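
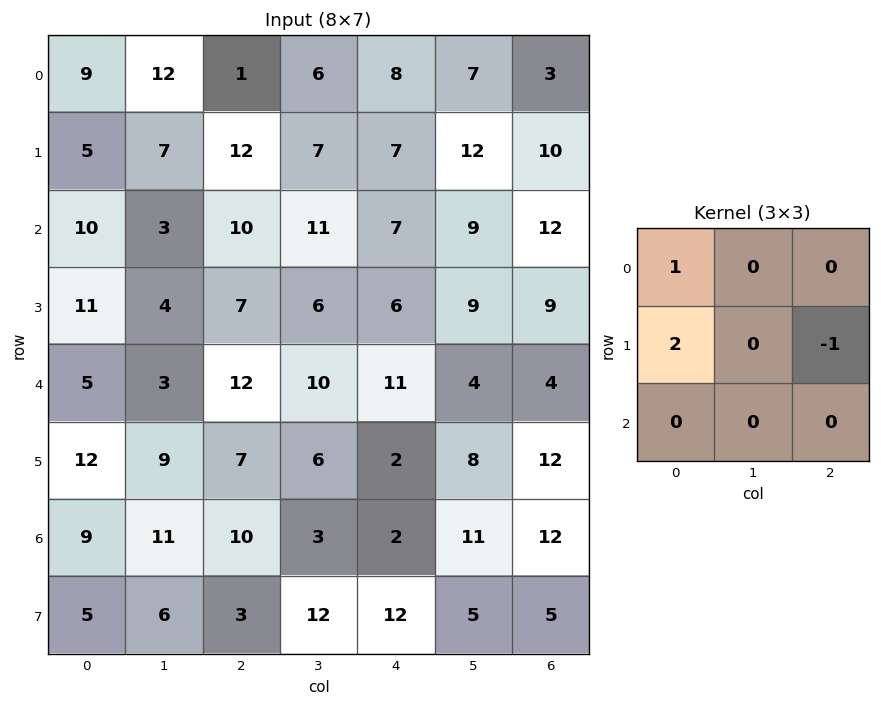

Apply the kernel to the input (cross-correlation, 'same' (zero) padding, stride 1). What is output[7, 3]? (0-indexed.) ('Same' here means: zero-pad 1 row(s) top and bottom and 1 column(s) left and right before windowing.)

4

The receptive field on the zero-padded input at this output position is [10 3 2 / 3 12 12 / 0 0 0]. Elementwise product with the kernel and sum: 10·1 + 3·2 + 12·-1.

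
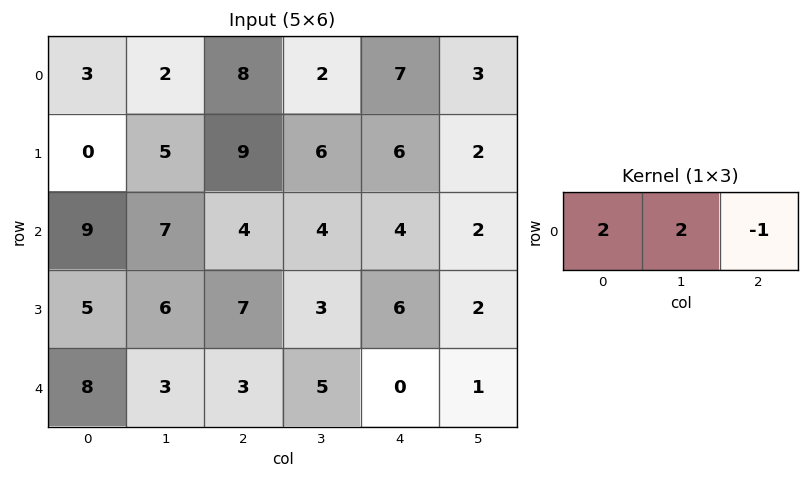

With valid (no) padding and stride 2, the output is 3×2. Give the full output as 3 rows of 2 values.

Output[0,0]: The receptive field on the input at this output position is [3 2 8]. Elementwise product with the kernel and sum: 3·2 + 2·2 + 8·-1.

2 13
28 12
19 16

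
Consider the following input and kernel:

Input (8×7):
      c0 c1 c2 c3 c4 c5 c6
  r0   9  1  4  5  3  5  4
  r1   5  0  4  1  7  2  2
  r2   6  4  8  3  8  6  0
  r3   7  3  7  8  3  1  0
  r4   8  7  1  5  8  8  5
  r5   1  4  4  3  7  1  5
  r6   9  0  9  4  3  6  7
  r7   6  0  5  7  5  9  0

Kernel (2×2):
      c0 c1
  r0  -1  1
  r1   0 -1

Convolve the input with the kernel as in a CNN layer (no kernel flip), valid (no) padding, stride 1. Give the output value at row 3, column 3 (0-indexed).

-13

The receptive field on the input at this output position is [8 3 / 5 8]. Elementwise product with the kernel and sum: 8·-1 + 3·1 + 8·-1.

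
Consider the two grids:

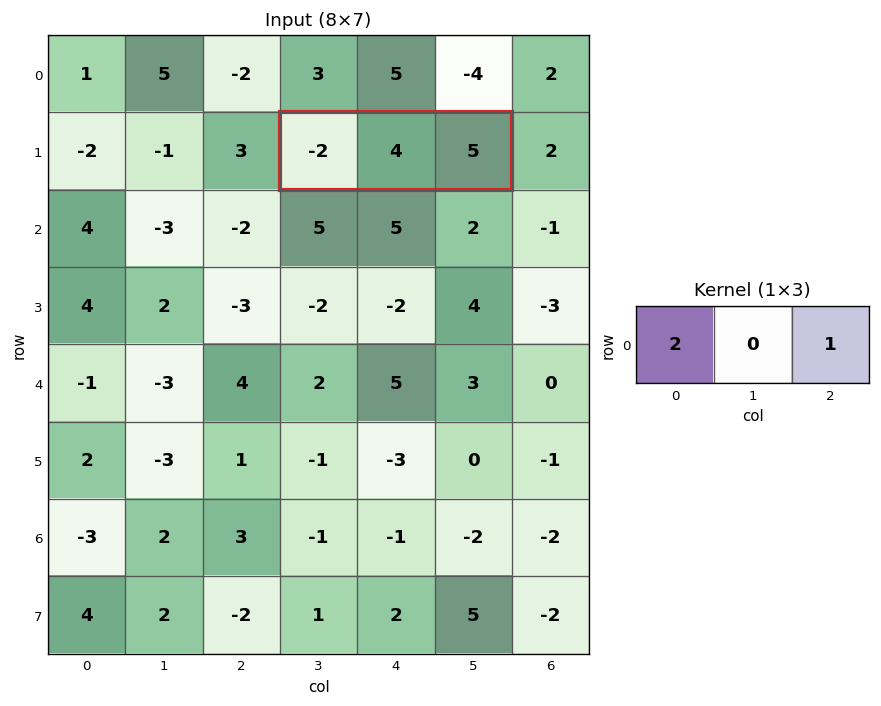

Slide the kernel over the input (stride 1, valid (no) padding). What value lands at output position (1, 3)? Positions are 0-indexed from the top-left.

The receptive field on the input at this output position is [-2 4 5]. Elementwise product with the kernel and sum: -2·2 + 5·1.

1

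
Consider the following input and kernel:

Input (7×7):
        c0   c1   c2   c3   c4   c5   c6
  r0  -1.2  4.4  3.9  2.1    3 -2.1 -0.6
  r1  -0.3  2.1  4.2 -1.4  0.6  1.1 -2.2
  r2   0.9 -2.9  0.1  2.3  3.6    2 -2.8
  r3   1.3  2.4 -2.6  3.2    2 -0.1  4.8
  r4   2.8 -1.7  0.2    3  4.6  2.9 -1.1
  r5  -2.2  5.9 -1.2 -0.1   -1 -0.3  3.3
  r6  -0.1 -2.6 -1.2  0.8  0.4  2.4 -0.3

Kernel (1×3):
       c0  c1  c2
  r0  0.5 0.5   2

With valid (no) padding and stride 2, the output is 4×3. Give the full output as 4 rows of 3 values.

Output[0,0]: The receptive field on the input at this output position is [-1.2 4.4 3.9]. Elementwise product with the kernel and sum: -1.2·0.5 + 4.4·0.5 + 3.9·2.
Output[0,1]: The receptive field on the input at this output position is [3.9 2.1 3]. Elementwise product with the kernel and sum: 3.9·0.5 + 2.1·0.5 + 3·2.

9.4 9 -0.75
-0.8 8.4 -2.8
0.95 10.8 1.55
-3.75 0.6 0.8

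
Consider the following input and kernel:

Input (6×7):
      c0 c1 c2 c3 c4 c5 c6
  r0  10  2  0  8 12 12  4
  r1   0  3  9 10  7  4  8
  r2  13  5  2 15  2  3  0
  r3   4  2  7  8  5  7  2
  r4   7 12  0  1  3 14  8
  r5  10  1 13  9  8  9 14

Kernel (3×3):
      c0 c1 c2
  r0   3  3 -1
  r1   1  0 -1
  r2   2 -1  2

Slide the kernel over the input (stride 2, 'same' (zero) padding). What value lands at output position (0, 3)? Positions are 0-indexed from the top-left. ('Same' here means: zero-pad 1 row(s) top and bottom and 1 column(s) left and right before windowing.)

12

The receptive field on the zero-padded input at this output position is [0 0 0 / 12 4 0 / 4 8 0]. Elementwise product with the kernel and sum: 0·3 + 0·3 + 0·-1 + 12·1 + 0·-1 + 4·2 + 8·-1 + 0·2.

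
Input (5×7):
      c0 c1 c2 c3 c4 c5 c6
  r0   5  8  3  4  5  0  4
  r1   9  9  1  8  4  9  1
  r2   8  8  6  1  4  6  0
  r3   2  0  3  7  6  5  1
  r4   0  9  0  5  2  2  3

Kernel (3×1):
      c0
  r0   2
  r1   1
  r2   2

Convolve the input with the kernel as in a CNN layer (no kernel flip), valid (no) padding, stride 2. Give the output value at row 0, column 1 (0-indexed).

The receptive field on the input at this output position is [3 / 1 / 6]. Elementwise product with the kernel and sum: 3·2 + 1·1 + 6·2.

19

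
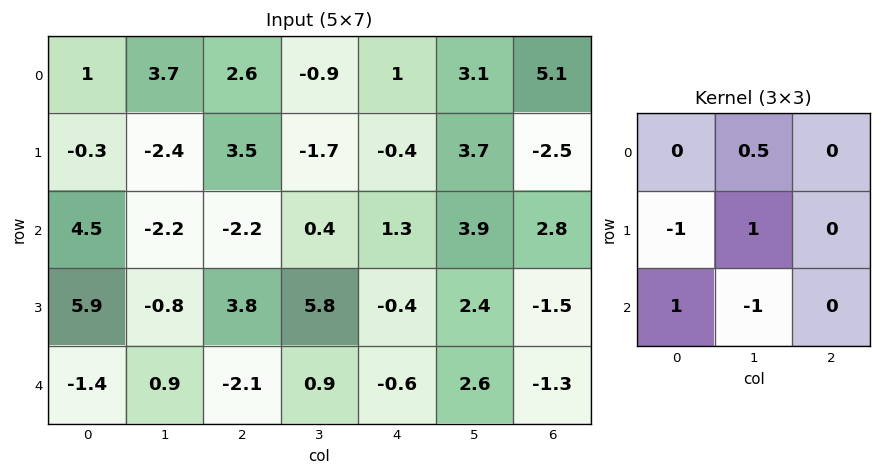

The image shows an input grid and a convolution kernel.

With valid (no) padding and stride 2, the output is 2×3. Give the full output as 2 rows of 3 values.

Output[0,0]: The receptive field on the input at this output position is [1 3.7 2.6 / -0.3 -2.4 3.5 / 4.5 -2.2 -2.2]. Elementwise product with the kernel and sum: 3.7·0.5 + -0.3·-1 + -2.4·1 + 4.5·1 + -2.2·-1.
Output[0,1]: The receptive field on the input at this output position is [2.6 -0.9 1 / 3.5 -1.7 -0.4 / -2.2 0.4 1.3]. Elementwise product with the kernel and sum: -0.9·0.5 + 3.5·-1 + -1.7·1 + -2.2·1 + 0.4·-1.

6.45 -8.25 3.05
-10.1 -0.8 1.55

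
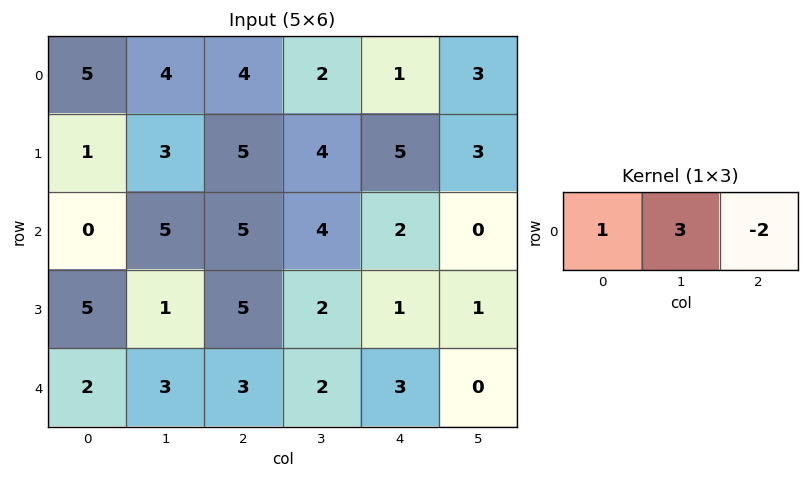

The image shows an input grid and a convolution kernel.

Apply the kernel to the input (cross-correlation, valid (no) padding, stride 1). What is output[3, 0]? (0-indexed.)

The receptive field on the input at this output position is [5 1 5]. Elementwise product with the kernel and sum: 5·1 + 1·3 + 5·-2.

-2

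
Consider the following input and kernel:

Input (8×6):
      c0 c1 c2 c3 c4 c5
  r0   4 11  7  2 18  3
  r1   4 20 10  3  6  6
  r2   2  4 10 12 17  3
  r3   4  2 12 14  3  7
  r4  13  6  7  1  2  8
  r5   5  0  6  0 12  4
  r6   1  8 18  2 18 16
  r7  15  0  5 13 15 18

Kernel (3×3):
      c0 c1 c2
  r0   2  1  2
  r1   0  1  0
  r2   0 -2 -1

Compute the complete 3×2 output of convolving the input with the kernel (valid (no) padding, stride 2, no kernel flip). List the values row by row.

35 14
11 76
12 -3

Output[0,0]: The receptive field on the input at this output position is [4 11 7 / 4 20 10 / 2 4 10]. Elementwise product with the kernel and sum: 4·2 + 11·1 + 7·2 + 20·1 + 4·-2 + 10·-1.
Output[0,1]: The receptive field on the input at this output position is [7 2 18 / 10 3 6 / 10 12 17]. Elementwise product with the kernel and sum: 7·2 + 2·1 + 18·2 + 3·1 + 12·-2 + 17·-1.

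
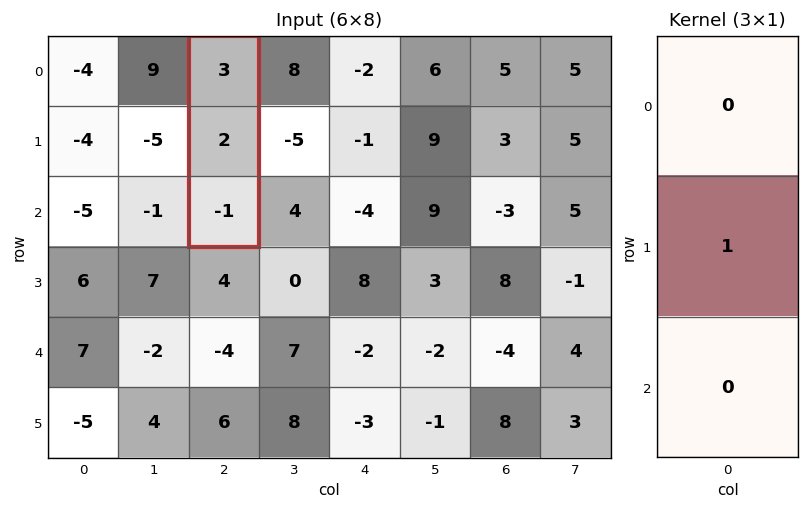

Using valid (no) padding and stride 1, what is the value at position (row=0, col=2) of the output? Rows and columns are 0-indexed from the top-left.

The receptive field on the input at this output position is [3 / 2 / -1]. Elementwise product with the kernel and sum: 2·1.

2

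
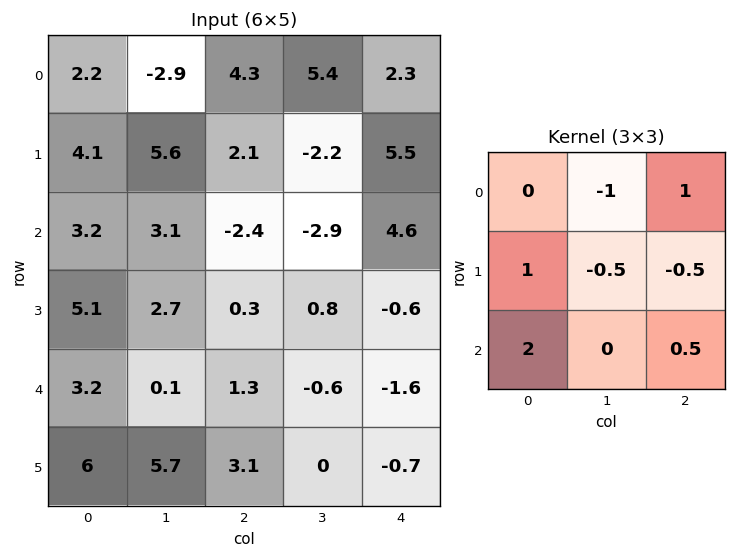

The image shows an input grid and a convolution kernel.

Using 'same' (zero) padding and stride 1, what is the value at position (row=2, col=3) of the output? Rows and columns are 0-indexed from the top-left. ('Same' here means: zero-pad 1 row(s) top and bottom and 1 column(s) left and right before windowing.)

4.75

The receptive field on the zero-padded input at this output position is [2.1 -2.2 5.5 / -2.4 -2.9 4.6 / 0.3 0.8 -0.6]. Elementwise product with the kernel and sum: -2.2·-1 + 5.5·1 + -2.4·1 + -2.9·-0.5 + 4.6·-0.5 + 0.3·2 + -0.6·0.5.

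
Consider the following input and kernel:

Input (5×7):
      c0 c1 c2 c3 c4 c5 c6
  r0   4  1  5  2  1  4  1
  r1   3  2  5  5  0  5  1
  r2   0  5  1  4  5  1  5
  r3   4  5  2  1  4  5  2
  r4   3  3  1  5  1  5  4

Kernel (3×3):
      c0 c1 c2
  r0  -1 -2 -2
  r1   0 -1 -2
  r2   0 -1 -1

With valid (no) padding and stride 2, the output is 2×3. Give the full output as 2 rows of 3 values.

-34 -25 -24
-25 -34 -35

Output[0,0]: The receptive field on the input at this output position is [4 1 5 / 3 2 5 / 0 5 1]. Elementwise product with the kernel and sum: 4·-1 + 1·-2 + 5·-2 + 2·-1 + 5·-2 + 5·-1 + 1·-1.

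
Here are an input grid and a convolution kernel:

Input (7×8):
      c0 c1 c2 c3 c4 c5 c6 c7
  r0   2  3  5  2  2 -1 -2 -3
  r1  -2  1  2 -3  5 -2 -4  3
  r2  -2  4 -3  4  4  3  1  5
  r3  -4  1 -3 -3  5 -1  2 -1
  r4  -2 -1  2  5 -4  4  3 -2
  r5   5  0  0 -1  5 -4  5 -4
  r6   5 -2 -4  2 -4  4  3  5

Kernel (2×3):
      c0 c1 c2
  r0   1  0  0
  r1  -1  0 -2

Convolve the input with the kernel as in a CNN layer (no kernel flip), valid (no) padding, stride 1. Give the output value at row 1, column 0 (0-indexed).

6

The receptive field on the input at this output position is [-2 1 2 / -2 4 -3]. Elementwise product with the kernel and sum: -2·1 + -2·-1 + -3·-2.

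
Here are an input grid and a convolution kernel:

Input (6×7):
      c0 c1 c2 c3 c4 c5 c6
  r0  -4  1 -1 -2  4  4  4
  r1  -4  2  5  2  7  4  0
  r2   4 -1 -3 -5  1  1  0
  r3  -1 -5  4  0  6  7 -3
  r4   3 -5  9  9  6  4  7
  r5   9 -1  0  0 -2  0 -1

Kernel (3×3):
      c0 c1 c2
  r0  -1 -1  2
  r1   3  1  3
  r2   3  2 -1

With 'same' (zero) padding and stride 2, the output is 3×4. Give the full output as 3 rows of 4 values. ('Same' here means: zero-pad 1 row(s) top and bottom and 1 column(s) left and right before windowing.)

Output[0,0]: The receptive field on the zero-padded input at this output position is [0 0 0 / 0 -4 1 / 0 -4 2]. Elementwise product with the kernel and sum: 0·-1 + 0·-1 + 0·2 + 0·3 + -4·1 + 1·3 + 0·3 + -4·2 + 2·-1.

-11 10 26 28
12 -31 -7 14
-2 19 49 13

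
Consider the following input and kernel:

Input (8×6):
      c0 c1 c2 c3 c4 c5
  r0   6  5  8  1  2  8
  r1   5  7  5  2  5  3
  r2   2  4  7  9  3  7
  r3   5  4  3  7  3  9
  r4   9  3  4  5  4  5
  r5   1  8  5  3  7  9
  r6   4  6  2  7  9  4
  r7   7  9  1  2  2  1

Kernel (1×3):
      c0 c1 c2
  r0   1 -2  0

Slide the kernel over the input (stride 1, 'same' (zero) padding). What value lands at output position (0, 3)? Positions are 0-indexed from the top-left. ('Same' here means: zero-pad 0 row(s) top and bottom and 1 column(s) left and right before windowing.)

6

The receptive field on the zero-padded input at this output position is [8 1 2]. Elementwise product with the kernel and sum: 8·1 + 1·-2.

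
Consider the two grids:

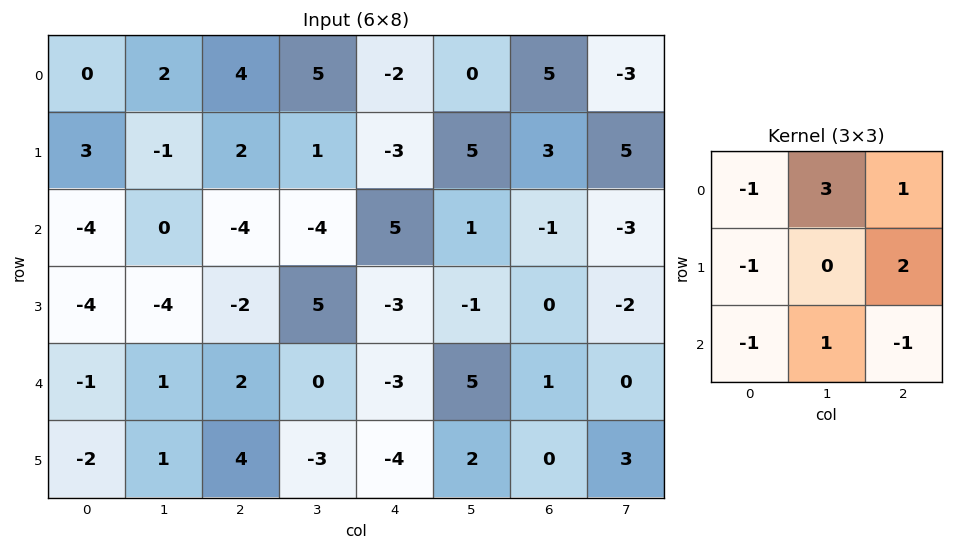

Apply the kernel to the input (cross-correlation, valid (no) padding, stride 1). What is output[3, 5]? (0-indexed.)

-11

The receptive field on the input at this output position is [-1 0 -2 / 5 1 0 / 2 0 3]. Elementwise product with the kernel and sum: -1·-1 + 0·3 + -2·1 + 5·-1 + 0·2 + 2·-1 + 0·1 + 3·-1.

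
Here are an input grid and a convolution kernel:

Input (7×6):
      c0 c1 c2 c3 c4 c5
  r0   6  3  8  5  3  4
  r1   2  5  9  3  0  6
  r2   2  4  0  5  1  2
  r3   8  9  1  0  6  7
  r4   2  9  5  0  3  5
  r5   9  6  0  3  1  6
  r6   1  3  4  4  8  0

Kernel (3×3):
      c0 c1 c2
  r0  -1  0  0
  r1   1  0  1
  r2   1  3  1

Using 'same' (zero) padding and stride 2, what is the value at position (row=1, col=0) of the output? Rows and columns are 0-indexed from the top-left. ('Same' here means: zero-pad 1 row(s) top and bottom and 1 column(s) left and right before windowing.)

37

The receptive field on the zero-padded input at this output position is [0 2 5 / 0 2 4 / 0 8 9]. Elementwise product with the kernel and sum: 0·-1 + 0·1 + 4·1 + 0·1 + 8·3 + 9·1.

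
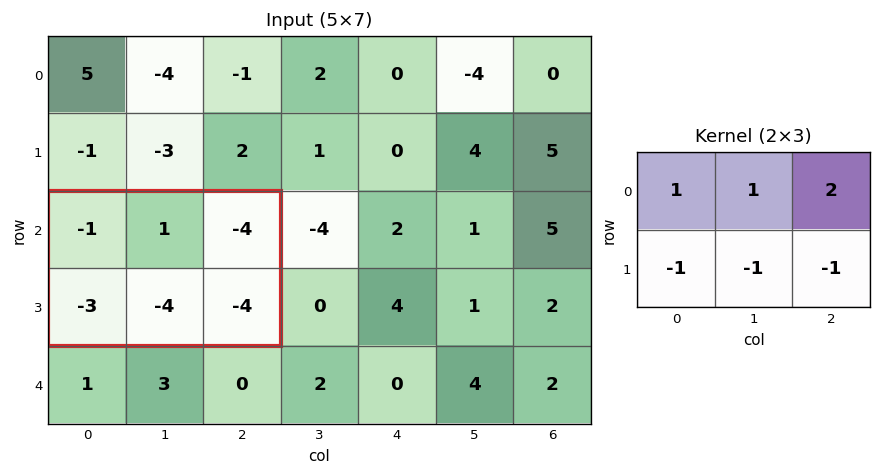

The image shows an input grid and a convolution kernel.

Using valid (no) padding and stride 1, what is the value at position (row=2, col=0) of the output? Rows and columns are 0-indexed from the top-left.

3

The receptive field on the input at this output position is [-1 1 -4 / -3 -4 -4]. Elementwise product with the kernel and sum: -1·1 + 1·1 + -4·2 + -3·-1 + -4·-1 + -4·-1.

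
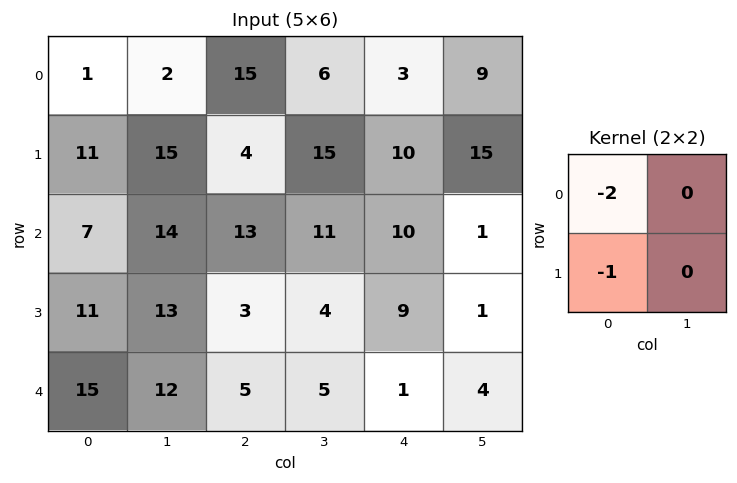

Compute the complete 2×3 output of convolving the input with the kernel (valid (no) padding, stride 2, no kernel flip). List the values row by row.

-13 -34 -16
-25 -29 -29

Output[0,0]: The receptive field on the input at this output position is [1 2 / 11 15]. Elementwise product with the kernel and sum: 1·-2 + 11·-1.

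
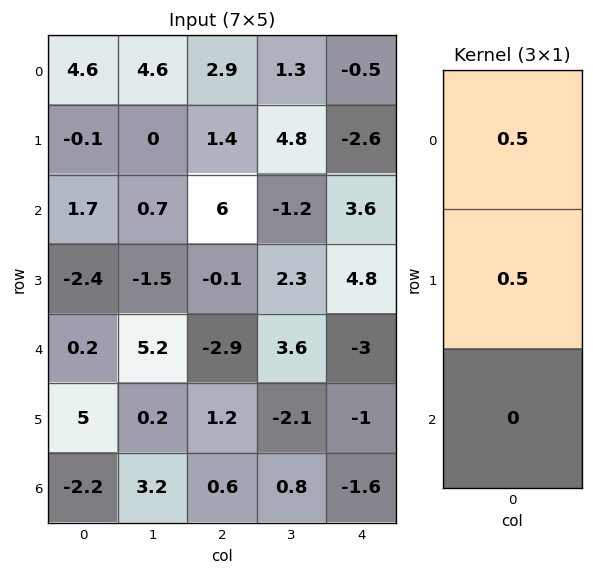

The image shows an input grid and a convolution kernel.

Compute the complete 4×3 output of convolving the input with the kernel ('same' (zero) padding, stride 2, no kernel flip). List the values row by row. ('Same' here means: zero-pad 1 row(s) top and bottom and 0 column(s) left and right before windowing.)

2.3 1.45 -0.25
0.8 3.7 0.5
-1.1 -1.5 0.9
1.4 0.9 -1.3

Output[0,0]: The receptive field on the zero-padded input at this output position is [0 / 4.6 / -0.1]. Elementwise product with the kernel and sum: 0·0.5 + 4.6·0.5.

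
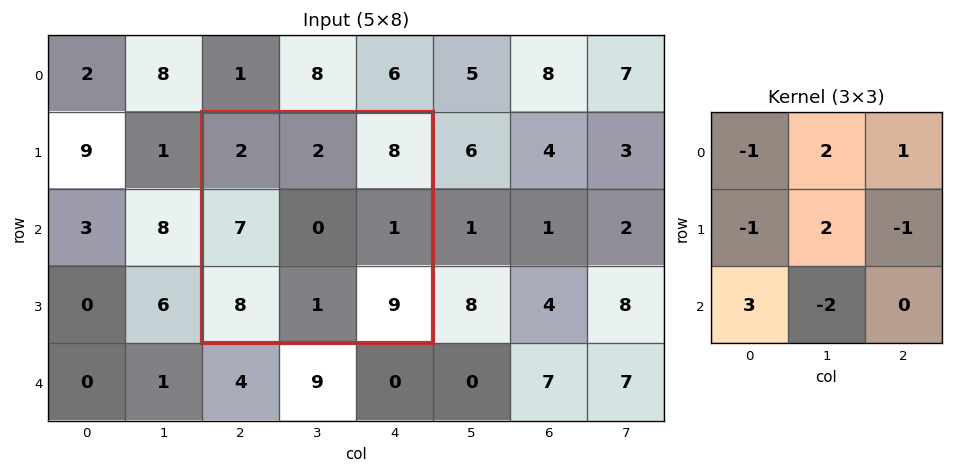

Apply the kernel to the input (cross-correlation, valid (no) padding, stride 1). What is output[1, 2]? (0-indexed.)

The receptive field on the input at this output position is [2 2 8 / 7 0 1 / 8 1 9]. Elementwise product with the kernel and sum: 2·-1 + 2·2 + 8·1 + 7·-1 + 0·2 + 1·-1 + 8·3 + 1·-2.

24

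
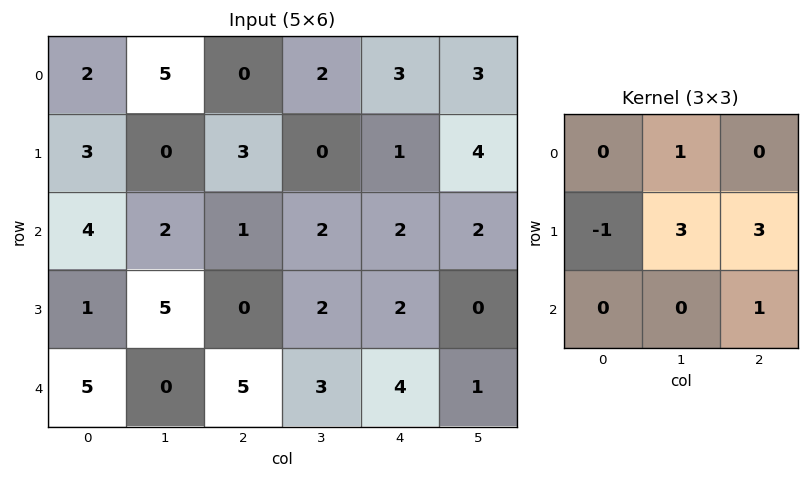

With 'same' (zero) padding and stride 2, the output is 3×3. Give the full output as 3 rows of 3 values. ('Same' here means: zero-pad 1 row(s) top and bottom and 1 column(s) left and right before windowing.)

21 1 20
26 12 11
16 24 14

Output[0,0]: The receptive field on the zero-padded input at this output position is [0 0 0 / 0 2 5 / 0 3 0]. Elementwise product with the kernel and sum: 0·1 + 0·-1 + 2·3 + 5·3 + 0·1.
Output[0,1]: The receptive field on the zero-padded input at this output position is [0 0 0 / 5 0 2 / 0 3 0]. Elementwise product with the kernel and sum: 0·1 + 5·-1 + 0·3 + 2·3 + 0·1.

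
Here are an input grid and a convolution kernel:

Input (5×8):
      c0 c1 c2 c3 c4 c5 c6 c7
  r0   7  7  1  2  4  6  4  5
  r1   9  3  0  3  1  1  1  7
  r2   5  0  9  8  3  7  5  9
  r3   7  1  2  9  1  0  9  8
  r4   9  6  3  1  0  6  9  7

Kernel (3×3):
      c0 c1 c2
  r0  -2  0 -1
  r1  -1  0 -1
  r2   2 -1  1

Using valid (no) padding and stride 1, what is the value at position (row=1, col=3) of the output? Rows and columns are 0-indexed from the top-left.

-5

The receptive field on the input at this output position is [3 1 1 / 8 3 7 / 9 1 0]. Elementwise product with the kernel and sum: 3·-2 + 1·-1 + 8·-1 + 7·-1 + 9·2 + 1·-1 + 0·1.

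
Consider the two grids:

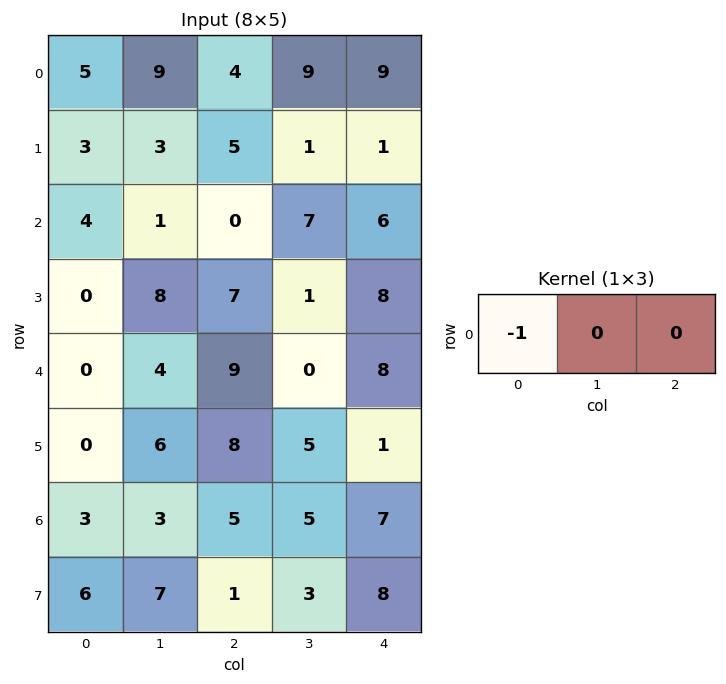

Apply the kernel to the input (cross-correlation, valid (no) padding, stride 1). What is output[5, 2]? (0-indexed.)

-8

The receptive field on the input at this output position is [8 5 1]. Elementwise product with the kernel and sum: 8·-1.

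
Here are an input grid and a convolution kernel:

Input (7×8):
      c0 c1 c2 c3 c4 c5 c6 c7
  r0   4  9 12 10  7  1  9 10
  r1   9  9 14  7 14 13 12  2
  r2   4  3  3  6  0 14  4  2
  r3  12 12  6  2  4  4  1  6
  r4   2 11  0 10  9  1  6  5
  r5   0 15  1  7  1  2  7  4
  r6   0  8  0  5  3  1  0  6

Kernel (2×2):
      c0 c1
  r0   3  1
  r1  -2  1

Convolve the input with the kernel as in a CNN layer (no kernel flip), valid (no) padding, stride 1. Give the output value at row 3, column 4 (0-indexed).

-1

The receptive field on the input at this output position is [4 4 / 9 1]. Elementwise product with the kernel and sum: 4·3 + 4·1 + 9·-2 + 1·1.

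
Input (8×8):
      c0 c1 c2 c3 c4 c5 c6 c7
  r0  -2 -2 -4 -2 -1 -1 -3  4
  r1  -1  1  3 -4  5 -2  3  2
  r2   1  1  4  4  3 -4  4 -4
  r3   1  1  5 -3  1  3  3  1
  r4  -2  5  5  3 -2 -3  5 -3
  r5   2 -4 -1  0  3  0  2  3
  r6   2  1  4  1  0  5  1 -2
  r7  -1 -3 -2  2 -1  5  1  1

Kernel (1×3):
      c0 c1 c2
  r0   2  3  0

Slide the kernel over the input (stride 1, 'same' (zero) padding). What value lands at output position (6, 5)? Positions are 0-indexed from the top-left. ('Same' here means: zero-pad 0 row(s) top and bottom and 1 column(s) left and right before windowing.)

15

The receptive field on the zero-padded input at this output position is [0 5 1]. Elementwise product with the kernel and sum: 0·2 + 5·3.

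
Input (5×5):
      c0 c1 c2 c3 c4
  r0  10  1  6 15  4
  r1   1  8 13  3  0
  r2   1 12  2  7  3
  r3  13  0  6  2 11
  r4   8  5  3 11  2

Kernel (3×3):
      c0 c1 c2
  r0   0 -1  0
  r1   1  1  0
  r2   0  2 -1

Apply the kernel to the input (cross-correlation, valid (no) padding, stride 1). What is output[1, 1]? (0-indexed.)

The receptive field on the input at this output position is [8 13 3 / 12 2 7 / 0 6 2]. Elementwise product with the kernel and sum: 13·-1 + 12·1 + 2·1 + 6·2 + 2·-1.

11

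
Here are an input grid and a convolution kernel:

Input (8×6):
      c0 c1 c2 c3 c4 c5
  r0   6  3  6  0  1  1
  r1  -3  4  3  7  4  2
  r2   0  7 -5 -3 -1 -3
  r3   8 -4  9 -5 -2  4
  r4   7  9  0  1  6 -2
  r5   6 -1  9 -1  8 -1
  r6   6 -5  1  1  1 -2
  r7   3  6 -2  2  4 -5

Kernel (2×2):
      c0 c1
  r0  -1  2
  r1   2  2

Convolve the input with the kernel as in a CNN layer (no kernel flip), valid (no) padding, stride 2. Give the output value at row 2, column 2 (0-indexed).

4

The receptive field on the input at this output position is [6 -2 / 8 -1]. Elementwise product with the kernel and sum: 6·-1 + -2·2 + 8·2 + -1·2.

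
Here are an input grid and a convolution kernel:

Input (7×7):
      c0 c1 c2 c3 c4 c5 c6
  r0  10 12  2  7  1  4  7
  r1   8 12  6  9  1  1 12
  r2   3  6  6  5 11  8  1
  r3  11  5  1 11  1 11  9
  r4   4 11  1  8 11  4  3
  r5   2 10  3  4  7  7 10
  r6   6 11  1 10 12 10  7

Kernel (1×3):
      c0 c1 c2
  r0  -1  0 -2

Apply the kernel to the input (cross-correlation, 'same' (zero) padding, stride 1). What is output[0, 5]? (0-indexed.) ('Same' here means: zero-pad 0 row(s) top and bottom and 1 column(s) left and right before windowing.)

The receptive field on the zero-padded input at this output position is [1 4 7]. Elementwise product with the kernel and sum: 1·-1 + 7·-2.

-15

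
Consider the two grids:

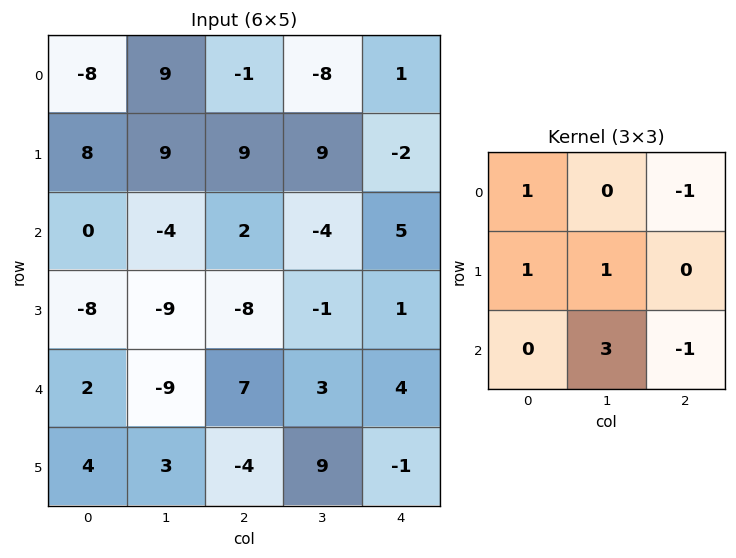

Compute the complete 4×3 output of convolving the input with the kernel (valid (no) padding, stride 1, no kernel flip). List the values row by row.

Output[0,0]: The receptive field on the input at this output position is [-8 9 -1 / 8 9 9 / 0 -4 2]. Elementwise product with the kernel and sum: -8·1 + -1·-1 + 8·1 + 9·1 + -4·3 + 2·-1.
Output[0,1]: The receptive field on the input at this output position is [9 -1 -8 / 9 9 9 / -4 2 -4]. Elementwise product with the kernel and sum: 9·1 + -8·-1 + 9·1 + 9·1 + 2·3 + -4·-1.

-4 45 -1
-24 -25 5
-53 1 -7
6 -31 29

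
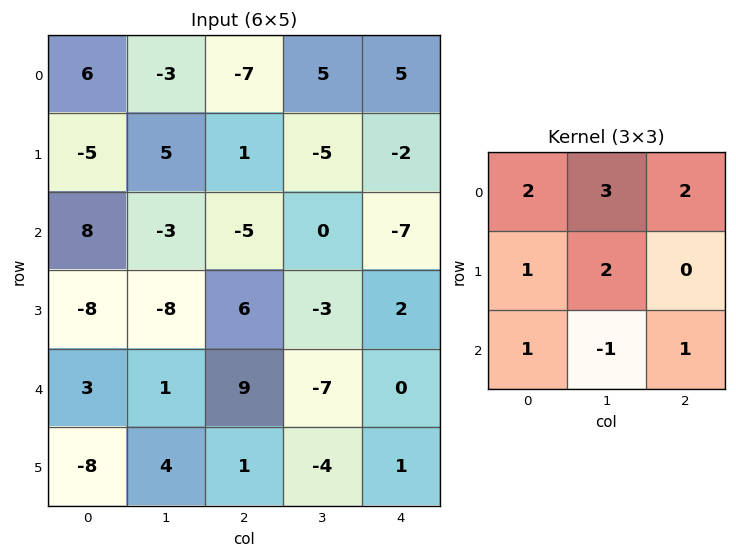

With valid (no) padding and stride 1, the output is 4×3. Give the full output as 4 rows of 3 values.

0 -8 -10
15 -27 -11
-16 -32 -8
-34 14 8

Output[0,0]: The receptive field on the input at this output position is [6 -3 -7 / -5 5 1 / 8 -3 -5]. Elementwise product with the kernel and sum: 6·2 + -3·3 + -7·2 + -5·1 + 5·2 + 8·1 + -3·-1 + -5·1.
Output[0,1]: The receptive field on the input at this output position is [-3 -7 5 / 5 1 -5 / -3 -5 0]. Elementwise product with the kernel and sum: -3·2 + -7·3 + 5·2 + 5·1 + 1·2 + -3·1 + -5·-1 + 0·1.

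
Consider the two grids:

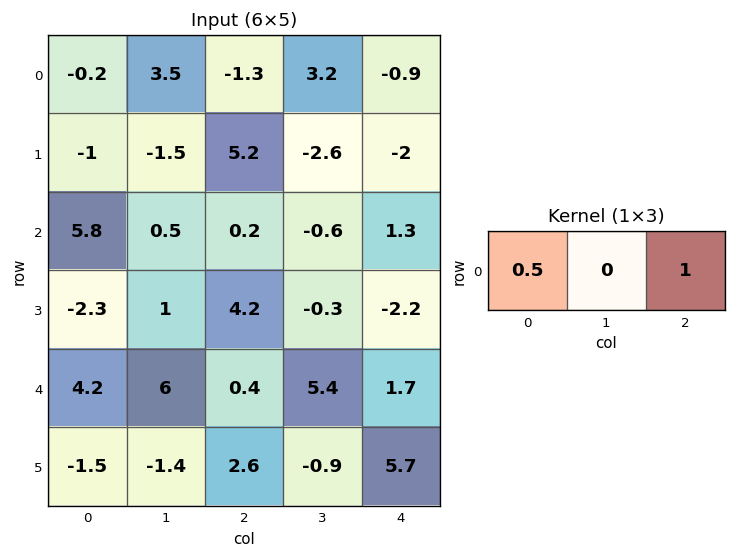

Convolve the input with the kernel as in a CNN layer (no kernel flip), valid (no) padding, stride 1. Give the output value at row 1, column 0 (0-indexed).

4.7

The receptive field on the input at this output position is [-1 -1.5 5.2]. Elementwise product with the kernel and sum: -1·0.5 + 5.2·1.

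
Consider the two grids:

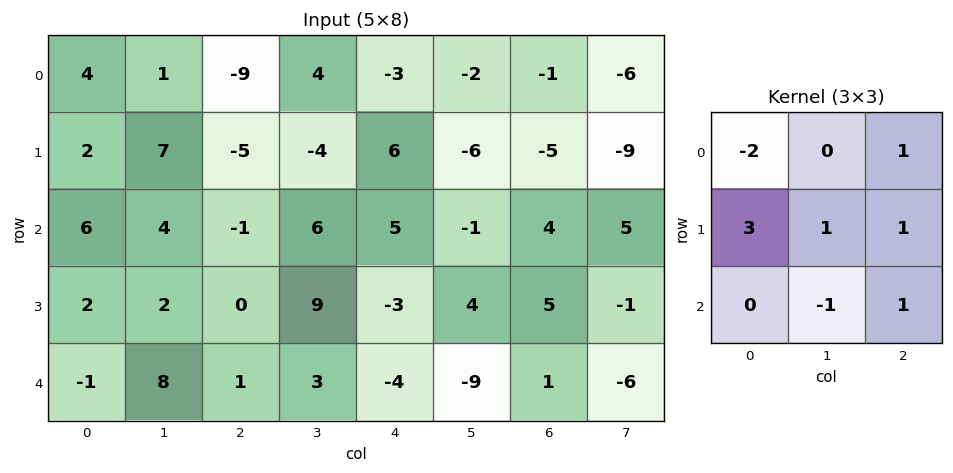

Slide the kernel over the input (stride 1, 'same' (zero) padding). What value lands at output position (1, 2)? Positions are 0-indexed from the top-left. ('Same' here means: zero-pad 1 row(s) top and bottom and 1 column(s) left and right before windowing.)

The receptive field on the zero-padded input at this output position is [1 -9 4 / 7 -5 -4 / 4 -1 6]. Elementwise product with the kernel and sum: 1·-2 + 4·1 + 7·3 + -5·1 + -4·1 + -1·-1 + 6·1.

21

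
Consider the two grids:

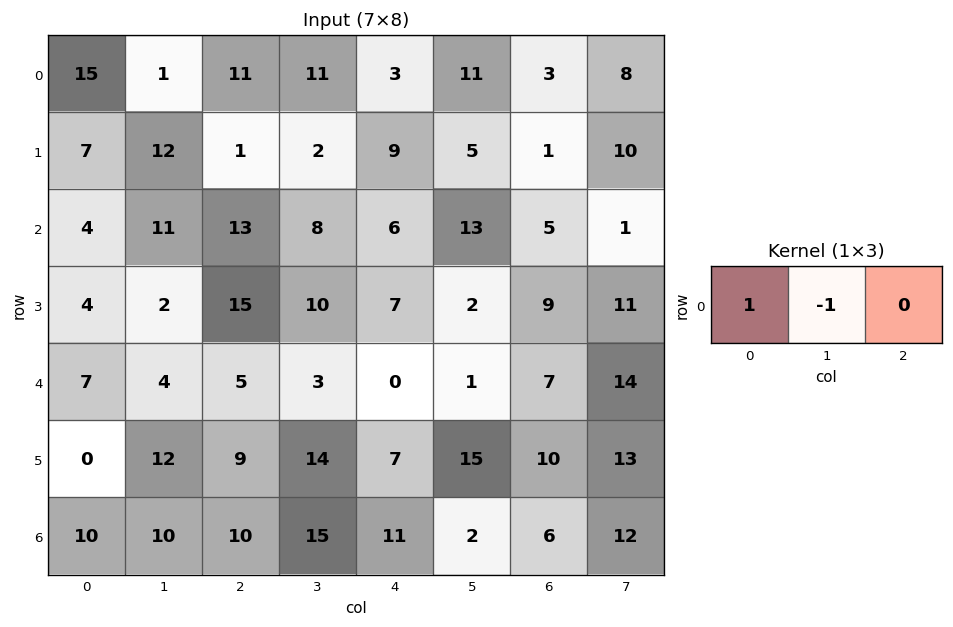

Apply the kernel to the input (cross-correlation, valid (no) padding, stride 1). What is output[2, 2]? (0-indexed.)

The receptive field on the input at this output position is [13 8 6]. Elementwise product with the kernel and sum: 13·1 + 8·-1.

5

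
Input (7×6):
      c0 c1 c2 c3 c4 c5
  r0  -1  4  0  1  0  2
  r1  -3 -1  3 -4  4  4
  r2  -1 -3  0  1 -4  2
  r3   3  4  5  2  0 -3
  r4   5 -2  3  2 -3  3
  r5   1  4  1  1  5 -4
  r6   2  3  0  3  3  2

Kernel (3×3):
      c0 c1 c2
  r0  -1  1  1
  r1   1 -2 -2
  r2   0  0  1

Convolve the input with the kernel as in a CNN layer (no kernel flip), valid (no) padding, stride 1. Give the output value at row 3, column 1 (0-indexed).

-8

The receptive field on the input at this output position is [4 5 2 / -2 3 2 / 4 1 1]. Elementwise product with the kernel and sum: 4·-1 + 5·1 + 2·1 + -2·1 + 3·-2 + 2·-2 + 1·1.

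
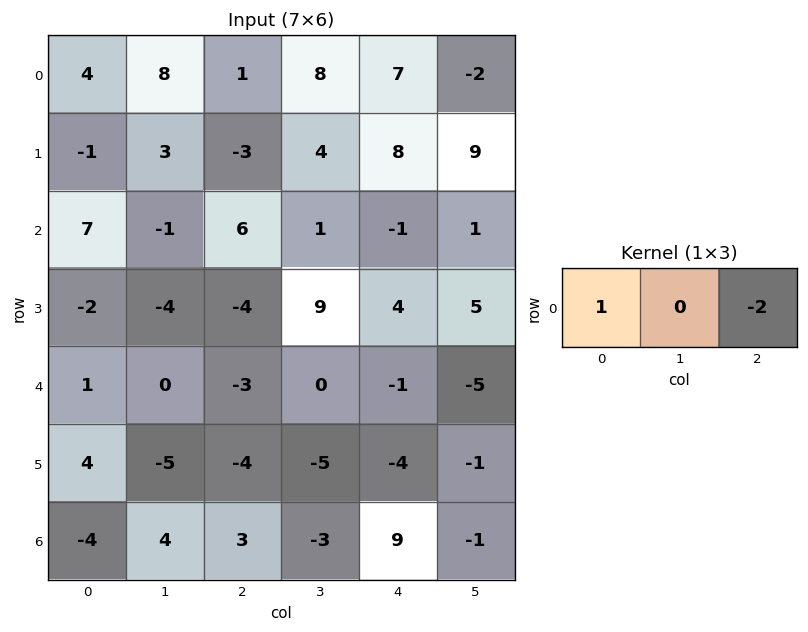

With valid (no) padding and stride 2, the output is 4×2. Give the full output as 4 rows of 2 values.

2 -13
-5 8
7 -1
-10 -15

Output[0,0]: The receptive field on the input at this output position is [4 8 1]. Elementwise product with the kernel and sum: 4·1 + 1·-2.
Output[0,1]: The receptive field on the input at this output position is [1 8 7]. Elementwise product with the kernel and sum: 1·1 + 7·-2.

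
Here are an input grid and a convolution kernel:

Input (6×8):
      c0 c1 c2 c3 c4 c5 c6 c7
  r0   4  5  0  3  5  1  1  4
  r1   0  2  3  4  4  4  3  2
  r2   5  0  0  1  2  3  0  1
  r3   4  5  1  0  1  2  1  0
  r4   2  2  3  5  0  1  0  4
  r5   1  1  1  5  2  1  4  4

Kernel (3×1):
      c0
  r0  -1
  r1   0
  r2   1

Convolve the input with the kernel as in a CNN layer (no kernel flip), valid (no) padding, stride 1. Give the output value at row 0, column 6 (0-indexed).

-1

The receptive field on the input at this output position is [1 / 3 / 0]. Elementwise product with the kernel and sum: 1·-1 + 0·1.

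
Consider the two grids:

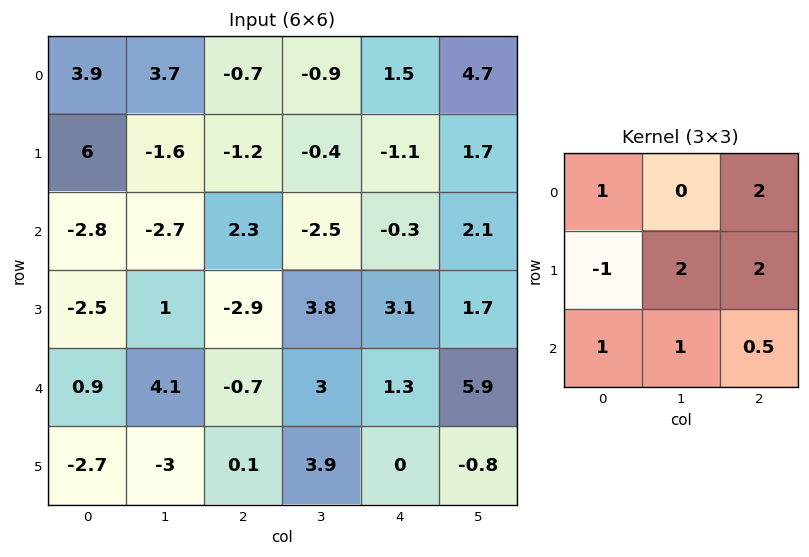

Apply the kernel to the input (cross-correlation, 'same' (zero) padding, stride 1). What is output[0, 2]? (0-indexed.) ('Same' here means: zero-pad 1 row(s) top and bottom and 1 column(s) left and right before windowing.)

-9.9

The receptive field on the zero-padded input at this output position is [0 0 0 / 3.7 -0.7 -0.9 / -1.6 -1.2 -0.4]. Elementwise product with the kernel and sum: 0·1 + 0·2 + 3.7·-1 + -0.7·2 + -0.9·2 + -1.6·1 + -1.2·1 + -0.4·0.5.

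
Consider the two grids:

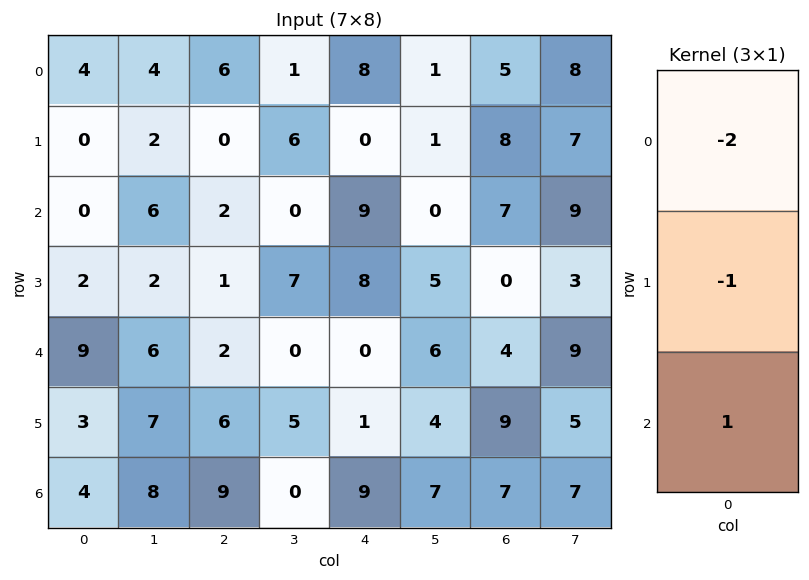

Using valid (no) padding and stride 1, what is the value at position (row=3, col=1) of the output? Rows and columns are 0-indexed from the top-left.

-3

The receptive field on the input at this output position is [2 / 6 / 7]. Elementwise product with the kernel and sum: 2·-2 + 6·-1 + 7·1.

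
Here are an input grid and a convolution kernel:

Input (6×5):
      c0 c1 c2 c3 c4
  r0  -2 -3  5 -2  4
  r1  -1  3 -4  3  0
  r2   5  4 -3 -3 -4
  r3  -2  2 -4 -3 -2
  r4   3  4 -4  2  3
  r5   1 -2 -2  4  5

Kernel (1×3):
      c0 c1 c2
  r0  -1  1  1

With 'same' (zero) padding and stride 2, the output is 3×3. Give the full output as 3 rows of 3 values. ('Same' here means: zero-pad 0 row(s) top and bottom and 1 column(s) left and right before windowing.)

-5 6 6
9 -10 -1
7 -6 1

Output[0,0]: The receptive field on the zero-padded input at this output position is [0 -2 -3]. Elementwise product with the kernel and sum: 0·-1 + -2·1 + -3·1.
Output[0,1]: The receptive field on the zero-padded input at this output position is [-3 5 -2]. Elementwise product with the kernel and sum: -3·-1 + 5·1 + -2·1.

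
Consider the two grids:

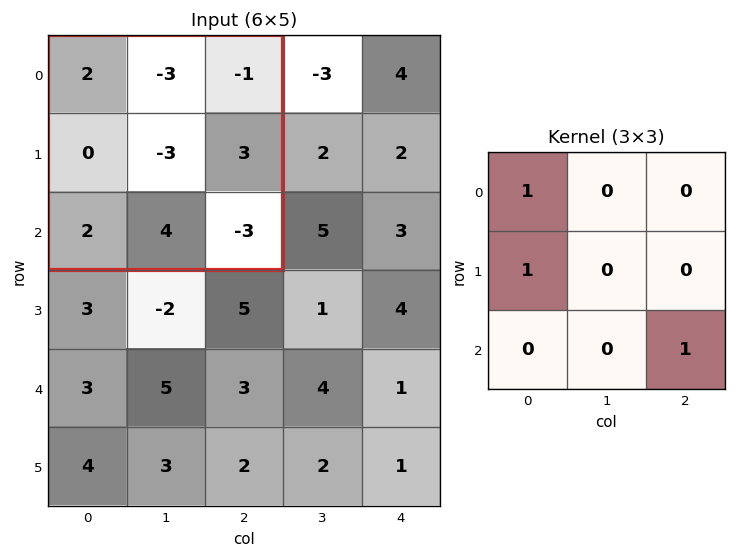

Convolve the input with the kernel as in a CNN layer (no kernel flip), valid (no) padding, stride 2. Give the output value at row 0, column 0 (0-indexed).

-1

The receptive field on the input at this output position is [2 -3 -1 / 0 -3 3 / 2 4 -3]. Elementwise product with the kernel and sum: 2·1 + 0·1 + -3·1.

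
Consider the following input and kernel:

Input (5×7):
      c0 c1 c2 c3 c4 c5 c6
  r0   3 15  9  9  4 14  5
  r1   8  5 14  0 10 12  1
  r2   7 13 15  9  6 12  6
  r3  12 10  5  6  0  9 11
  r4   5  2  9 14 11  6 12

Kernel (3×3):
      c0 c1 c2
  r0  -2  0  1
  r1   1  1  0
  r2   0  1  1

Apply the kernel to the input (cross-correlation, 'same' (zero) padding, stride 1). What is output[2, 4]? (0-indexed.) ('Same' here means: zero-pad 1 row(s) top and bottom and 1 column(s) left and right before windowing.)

The receptive field on the zero-padded input at this output position is [0 10 12 / 9 6 12 / 6 0 9]. Elementwise product with the kernel and sum: 0·-2 + 12·1 + 9·1 + 6·1 + 0·1 + 9·1.

36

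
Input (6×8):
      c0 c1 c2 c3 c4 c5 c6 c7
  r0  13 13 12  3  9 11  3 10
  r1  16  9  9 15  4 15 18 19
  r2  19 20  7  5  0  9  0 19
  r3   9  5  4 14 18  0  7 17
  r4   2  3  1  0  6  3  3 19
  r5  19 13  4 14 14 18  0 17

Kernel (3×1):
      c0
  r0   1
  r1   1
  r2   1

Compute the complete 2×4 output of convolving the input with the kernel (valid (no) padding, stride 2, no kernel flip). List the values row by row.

Output[0,0]: The receptive field on the input at this output position is [13 / 16 / 19]. Elementwise product with the kernel and sum: 13·1 + 16·1 + 19·1.

48 28 13 21
30 12 24 10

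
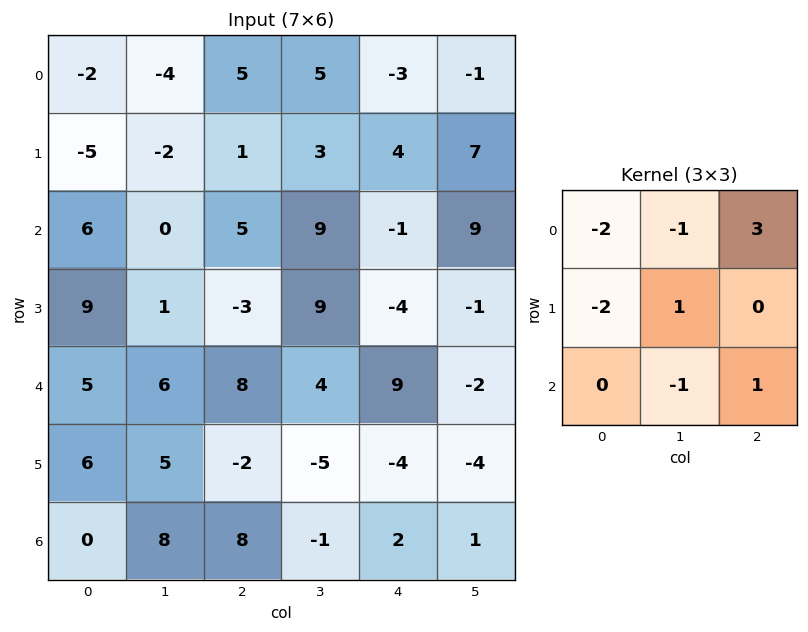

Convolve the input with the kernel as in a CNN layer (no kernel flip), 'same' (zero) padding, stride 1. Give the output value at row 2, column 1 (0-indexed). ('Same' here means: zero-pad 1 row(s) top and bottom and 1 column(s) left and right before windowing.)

The receptive field on the zero-padded input at this output position is [-5 -2 1 / 6 0 5 / 9 1 -3]. Elementwise product with the kernel and sum: -5·-2 + -2·-1 + 1·3 + 6·-2 + 0·1 + 1·-1 + -3·1.

-1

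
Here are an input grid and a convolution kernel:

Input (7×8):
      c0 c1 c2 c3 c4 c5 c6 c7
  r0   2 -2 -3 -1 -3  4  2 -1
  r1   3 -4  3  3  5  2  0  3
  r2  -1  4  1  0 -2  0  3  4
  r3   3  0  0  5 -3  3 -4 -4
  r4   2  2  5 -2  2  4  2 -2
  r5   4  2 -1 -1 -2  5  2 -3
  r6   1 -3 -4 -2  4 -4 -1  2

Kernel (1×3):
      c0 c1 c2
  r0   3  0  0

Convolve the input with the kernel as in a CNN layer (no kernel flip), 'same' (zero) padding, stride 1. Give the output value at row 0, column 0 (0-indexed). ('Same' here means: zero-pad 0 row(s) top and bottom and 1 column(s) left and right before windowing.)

The receptive field on the zero-padded input at this output position is [0 2 -2]. Elementwise product with the kernel and sum: 0·3.

0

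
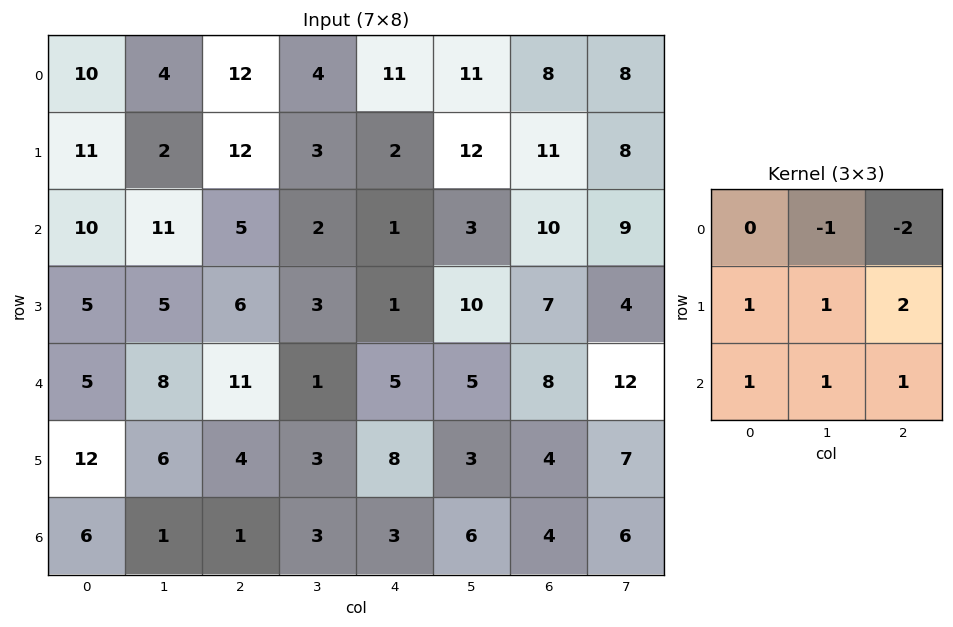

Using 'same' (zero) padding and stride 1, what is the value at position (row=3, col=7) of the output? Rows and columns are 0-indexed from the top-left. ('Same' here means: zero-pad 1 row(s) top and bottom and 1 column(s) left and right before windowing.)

The receptive field on the zero-padded input at this output position is [10 9 0 / 7 4 0 / 8 12 0]. Elementwise product with the kernel and sum: 9·-1 + 0·-2 + 7·1 + 4·1 + 0·2 + 8·1 + 12·1 + 0·1.

22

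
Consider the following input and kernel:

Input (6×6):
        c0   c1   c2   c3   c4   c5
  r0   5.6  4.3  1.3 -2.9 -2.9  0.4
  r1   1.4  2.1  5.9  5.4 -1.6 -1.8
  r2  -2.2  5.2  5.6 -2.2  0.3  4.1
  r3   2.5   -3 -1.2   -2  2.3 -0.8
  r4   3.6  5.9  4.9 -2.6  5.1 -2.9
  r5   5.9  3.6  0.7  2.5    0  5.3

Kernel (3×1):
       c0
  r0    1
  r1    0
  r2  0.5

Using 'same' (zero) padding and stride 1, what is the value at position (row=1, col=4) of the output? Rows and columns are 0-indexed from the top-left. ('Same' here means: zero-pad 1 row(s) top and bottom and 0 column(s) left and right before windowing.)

-2.75

The receptive field on the zero-padded input at this output position is [-2.9 / -1.6 / 0.3]. Elementwise product with the kernel and sum: -2.9·1 + 0.3·0.5.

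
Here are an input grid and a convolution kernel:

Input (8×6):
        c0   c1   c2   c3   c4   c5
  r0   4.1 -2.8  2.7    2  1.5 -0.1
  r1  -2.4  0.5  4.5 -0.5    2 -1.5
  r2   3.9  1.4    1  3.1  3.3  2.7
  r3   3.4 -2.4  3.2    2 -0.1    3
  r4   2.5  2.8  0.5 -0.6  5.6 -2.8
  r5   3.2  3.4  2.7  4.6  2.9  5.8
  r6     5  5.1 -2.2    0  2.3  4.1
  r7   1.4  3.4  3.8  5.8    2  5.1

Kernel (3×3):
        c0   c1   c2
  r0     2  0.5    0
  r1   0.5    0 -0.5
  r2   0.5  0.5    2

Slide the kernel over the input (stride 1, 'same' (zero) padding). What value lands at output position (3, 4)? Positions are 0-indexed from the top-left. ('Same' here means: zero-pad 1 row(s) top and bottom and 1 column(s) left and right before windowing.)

4.25

The receptive field on the zero-padded input at this output position is [3.1 3.3 2.7 / 2 -0.1 3 / -0.6 5.6 -2.8]. Elementwise product with the kernel and sum: 3.1·2 + 3.3·0.5 + 2·0.5 + 3·-0.5 + -0.6·0.5 + 5.6·0.5 + -2.8·2.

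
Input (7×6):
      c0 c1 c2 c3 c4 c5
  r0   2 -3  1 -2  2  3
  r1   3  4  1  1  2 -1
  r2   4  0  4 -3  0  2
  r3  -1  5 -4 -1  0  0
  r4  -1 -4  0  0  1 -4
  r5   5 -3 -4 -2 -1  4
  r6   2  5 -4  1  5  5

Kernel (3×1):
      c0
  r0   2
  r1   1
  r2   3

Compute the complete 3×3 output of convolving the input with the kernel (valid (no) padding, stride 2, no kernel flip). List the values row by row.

19 15 6
4 4 3
9 -16 16

Output[0,0]: The receptive field on the input at this output position is [2 / 3 / 4]. Elementwise product with the kernel and sum: 2·2 + 3·1 + 4·3.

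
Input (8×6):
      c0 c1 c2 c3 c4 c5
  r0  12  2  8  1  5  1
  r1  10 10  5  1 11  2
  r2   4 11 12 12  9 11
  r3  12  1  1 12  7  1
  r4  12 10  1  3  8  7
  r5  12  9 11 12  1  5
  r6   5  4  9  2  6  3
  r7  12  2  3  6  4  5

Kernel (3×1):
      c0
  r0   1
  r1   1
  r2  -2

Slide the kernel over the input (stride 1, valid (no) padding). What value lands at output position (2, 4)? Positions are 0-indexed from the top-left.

0

The receptive field on the input at this output position is [9 / 7 / 8]. Elementwise product with the kernel and sum: 9·1 + 7·1 + 8·-2.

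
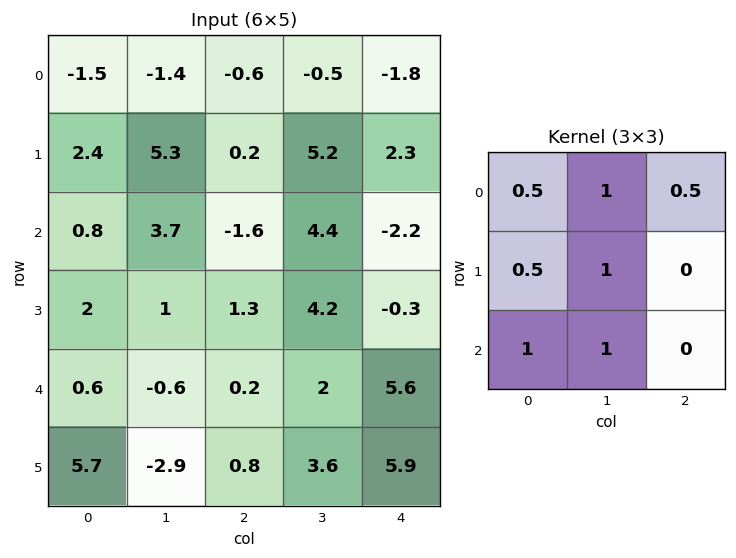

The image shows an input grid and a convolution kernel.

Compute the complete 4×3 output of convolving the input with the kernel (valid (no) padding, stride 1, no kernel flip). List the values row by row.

Output[0,0]: The receptive field on the input at this output position is [-1.5 -1.4 -0.6 / 2.4 5.3 0.2 / 0.8 3.7 -1.6]. Elementwise product with the kernel and sum: -1.5·0.5 + -1.4·1 + -0.6·0.5 + 2.4·0.5 + 5.3·1 + 0.8·1 + 3.7·1.

8.55 3.4 6.4
13.7 8 15.55
5.3 3.85 9.55
5.15 1.7 11.2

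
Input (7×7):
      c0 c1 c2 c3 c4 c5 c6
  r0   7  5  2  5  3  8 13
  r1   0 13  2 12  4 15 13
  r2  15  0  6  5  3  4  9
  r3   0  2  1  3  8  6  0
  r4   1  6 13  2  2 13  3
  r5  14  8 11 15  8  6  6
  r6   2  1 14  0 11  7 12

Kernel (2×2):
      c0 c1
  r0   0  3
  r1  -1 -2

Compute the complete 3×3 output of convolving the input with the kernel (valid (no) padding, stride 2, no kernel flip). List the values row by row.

Output[0,0]: The receptive field on the input at this output position is [7 5 / 0 13]. Elementwise product with the kernel and sum: 5·3 + 0·-1 + 13·-2.

-11 -11 -10
-4 8 -8
-12 -35 19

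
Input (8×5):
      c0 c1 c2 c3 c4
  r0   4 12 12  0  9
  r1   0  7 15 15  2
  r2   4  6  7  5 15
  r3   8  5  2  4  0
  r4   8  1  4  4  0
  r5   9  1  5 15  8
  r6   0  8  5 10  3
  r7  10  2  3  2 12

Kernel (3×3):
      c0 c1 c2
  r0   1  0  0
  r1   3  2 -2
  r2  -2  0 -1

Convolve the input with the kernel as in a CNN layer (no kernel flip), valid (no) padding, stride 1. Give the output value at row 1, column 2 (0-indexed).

The receptive field on the input at this output position is [15 15 2 / 7 5 15 / 2 4 0]. Elementwise product with the kernel and sum: 15·1 + 7·3 + 5·2 + 15·-2 + 2·-2 + 0·-1.

12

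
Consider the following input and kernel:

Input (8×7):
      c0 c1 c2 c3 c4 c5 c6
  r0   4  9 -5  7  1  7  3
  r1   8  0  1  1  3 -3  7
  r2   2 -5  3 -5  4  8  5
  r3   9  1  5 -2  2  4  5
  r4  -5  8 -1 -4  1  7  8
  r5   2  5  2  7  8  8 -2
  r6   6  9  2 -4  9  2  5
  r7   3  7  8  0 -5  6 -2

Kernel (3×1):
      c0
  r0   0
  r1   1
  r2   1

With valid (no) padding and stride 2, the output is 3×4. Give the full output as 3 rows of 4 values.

Output[0,0]: The receptive field on the input at this output position is [4 / 8 / 2]. Elementwise product with the kernel and sum: 8·1 + 2·1.

10 4 7 12
4 4 3 13
8 4 17 3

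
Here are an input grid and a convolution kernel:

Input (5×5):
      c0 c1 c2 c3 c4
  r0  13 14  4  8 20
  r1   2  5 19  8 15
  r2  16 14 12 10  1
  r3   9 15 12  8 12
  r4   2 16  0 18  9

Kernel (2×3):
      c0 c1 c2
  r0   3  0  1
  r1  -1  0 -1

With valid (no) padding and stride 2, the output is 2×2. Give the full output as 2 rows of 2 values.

Output[0,0]: The receptive field on the input at this output position is [13 14 4 / 2 5 19]. Elementwise product with the kernel and sum: 13·3 + 4·1 + 2·-1 + 19·-1.
Output[0,1]: The receptive field on the input at this output position is [4 8 20 / 19 8 15]. Elementwise product with the kernel and sum: 4·3 + 20·1 + 19·-1 + 15·-1.

22 -2
39 13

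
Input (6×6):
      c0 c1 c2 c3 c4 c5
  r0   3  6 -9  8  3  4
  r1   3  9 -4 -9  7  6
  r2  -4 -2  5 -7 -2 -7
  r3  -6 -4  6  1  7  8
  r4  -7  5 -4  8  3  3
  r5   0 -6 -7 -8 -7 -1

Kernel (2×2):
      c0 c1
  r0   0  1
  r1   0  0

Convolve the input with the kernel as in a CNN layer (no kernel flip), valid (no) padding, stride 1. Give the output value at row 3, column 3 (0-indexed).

7

The receptive field on the input at this output position is [1 7 / 8 3]. Elementwise product with the kernel and sum: 7·1.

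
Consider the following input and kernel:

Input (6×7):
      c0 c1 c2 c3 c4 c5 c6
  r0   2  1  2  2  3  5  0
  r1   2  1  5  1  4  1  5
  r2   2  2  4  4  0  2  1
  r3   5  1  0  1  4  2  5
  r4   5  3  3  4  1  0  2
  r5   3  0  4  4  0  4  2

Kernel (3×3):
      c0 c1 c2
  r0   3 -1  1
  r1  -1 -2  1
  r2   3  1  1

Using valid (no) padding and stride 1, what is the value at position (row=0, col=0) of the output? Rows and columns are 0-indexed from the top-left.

The receptive field on the input at this output position is [2 1 2 / 2 1 5 / 2 2 4]. Elementwise product with the kernel and sum: 2·3 + 1·-1 + 2·1 + 2·-1 + 1·-2 + 5·1 + 2·3 + 2·1 + 4·1.

20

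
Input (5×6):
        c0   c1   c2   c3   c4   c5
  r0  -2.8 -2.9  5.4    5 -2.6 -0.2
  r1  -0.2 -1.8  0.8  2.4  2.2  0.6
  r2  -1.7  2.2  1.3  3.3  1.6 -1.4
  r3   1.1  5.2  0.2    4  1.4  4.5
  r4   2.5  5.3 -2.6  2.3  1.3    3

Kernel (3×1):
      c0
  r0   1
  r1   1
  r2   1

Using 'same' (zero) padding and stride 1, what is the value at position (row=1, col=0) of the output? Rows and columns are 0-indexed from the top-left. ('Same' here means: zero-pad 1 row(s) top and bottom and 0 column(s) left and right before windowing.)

-4.7

The receptive field on the zero-padded input at this output position is [-2.8 / -0.2 / -1.7]. Elementwise product with the kernel and sum: -2.8·1 + -0.2·1 + -1.7·1.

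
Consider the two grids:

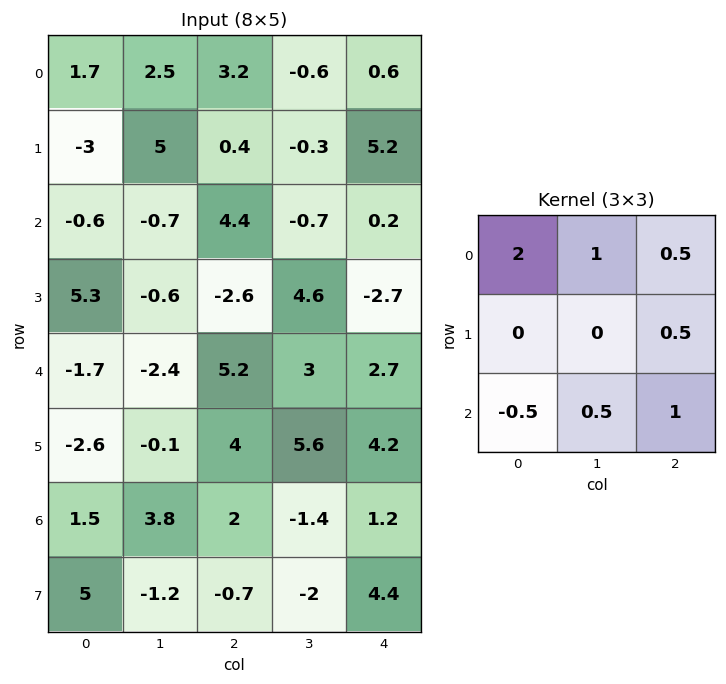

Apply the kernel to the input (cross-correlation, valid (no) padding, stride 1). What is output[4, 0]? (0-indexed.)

The receptive field on the input at this output position is [-1.7 -2.4 5.2 / -2.6 -0.1 4 / 1.5 3.8 2]. Elementwise product with the kernel and sum: -1.7·2 + -2.4·1 + 5.2·0.5 + 4·0.5 + 1.5·-0.5 + 3.8·0.5 + 2·1.

1.95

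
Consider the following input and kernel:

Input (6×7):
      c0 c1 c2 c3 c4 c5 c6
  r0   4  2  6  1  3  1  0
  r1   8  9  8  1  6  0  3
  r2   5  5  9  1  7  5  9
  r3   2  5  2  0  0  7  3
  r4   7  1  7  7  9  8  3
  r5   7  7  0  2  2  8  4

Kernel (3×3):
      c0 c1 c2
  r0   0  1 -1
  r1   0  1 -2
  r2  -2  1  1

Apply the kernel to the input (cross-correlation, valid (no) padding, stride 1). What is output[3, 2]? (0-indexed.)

-7

The receptive field on the input at this output position is [2 0 0 / 7 7 9 / 0 2 2]. Elementwise product with the kernel and sum: 0·1 + 0·-1 + 7·1 + 9·-2 + 0·-2 + 2·1 + 2·1.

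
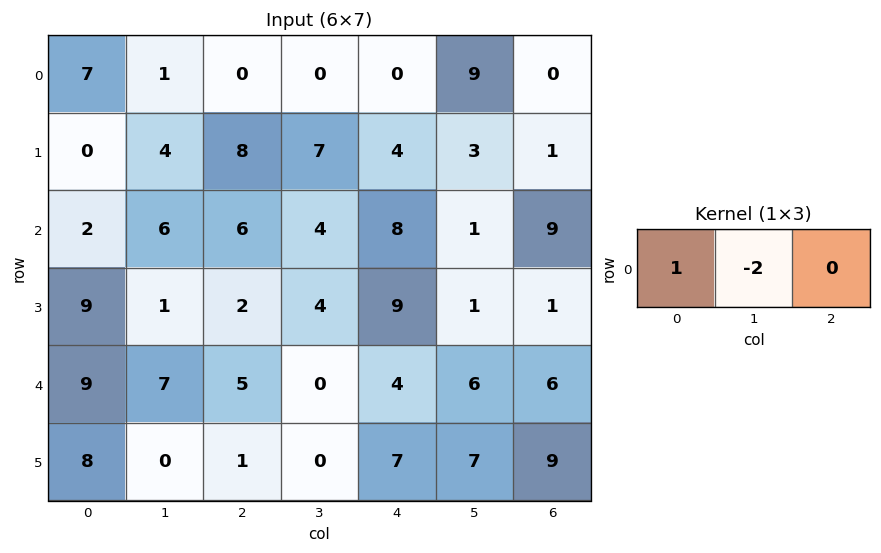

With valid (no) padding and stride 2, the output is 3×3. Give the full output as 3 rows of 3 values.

5 0 -18
-10 -2 6
-5 5 -8

Output[0,0]: The receptive field on the input at this output position is [7 1 0]. Elementwise product with the kernel and sum: 7·1 + 1·-2.
Output[0,1]: The receptive field on the input at this output position is [0 0 0]. Elementwise product with the kernel and sum: 0·1 + 0·-2.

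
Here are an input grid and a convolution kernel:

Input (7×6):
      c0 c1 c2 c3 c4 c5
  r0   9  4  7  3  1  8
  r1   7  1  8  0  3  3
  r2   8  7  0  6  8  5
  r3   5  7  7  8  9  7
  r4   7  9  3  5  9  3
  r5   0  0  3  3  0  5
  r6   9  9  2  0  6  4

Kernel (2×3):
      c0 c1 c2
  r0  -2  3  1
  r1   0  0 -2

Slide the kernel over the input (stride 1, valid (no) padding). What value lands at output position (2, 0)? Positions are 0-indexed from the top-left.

-9

The receptive field on the input at this output position is [8 7 0 / 5 7 7]. Elementwise product with the kernel and sum: 8·-2 + 7·3 + 0·1 + 7·-2.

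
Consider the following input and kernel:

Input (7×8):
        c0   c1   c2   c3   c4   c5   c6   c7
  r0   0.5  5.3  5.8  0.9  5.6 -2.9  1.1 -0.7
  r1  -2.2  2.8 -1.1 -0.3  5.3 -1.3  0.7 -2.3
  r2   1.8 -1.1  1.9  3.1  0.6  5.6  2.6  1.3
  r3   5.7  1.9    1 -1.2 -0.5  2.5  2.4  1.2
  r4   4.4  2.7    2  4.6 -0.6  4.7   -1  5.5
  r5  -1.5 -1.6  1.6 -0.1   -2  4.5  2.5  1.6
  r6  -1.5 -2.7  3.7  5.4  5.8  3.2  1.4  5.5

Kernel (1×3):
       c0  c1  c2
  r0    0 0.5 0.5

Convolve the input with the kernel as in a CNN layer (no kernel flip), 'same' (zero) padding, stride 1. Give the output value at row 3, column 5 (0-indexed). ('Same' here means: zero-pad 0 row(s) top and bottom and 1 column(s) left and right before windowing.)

2.45

The receptive field on the zero-padded input at this output position is [-0.5 2.5 2.4]. Elementwise product with the kernel and sum: 2.5·0.5 + 2.4·0.5.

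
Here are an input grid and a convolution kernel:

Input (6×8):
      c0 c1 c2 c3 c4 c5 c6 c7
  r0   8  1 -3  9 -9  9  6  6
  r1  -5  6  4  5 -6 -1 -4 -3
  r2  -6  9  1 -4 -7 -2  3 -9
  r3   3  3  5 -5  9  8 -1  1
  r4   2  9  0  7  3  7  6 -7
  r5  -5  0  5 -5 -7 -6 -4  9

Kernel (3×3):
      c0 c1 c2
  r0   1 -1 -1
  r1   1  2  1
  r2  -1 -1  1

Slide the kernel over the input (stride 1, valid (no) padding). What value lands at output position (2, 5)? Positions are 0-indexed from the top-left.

-9

The receptive field on the input at this output position is [-2 3 -9 / 8 -1 1 / 7 6 -7]. Elementwise product with the kernel and sum: -2·1 + 3·-1 + -9·-1 + 8·1 + -1·2 + 1·1 + 7·-1 + 6·-1 + -7·1.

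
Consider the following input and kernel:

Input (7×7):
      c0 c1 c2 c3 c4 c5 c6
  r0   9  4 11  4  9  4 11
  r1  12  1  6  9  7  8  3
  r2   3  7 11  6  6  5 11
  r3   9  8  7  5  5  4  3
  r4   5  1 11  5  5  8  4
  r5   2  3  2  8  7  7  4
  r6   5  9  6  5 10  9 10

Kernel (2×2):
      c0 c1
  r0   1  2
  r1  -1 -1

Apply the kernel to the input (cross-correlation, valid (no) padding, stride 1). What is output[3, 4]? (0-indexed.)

0

The receptive field on the input at this output position is [5 4 / 5 8]. Elementwise product with the kernel and sum: 5·1 + 4·2 + 5·-1 + 8·-1.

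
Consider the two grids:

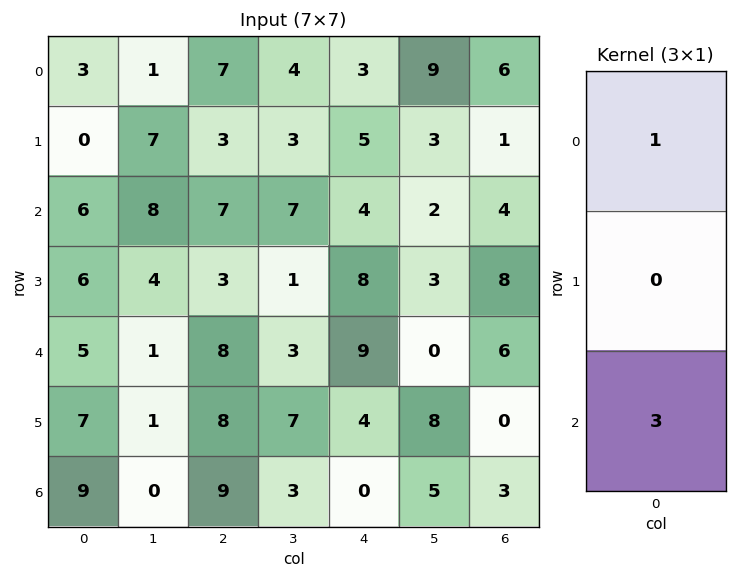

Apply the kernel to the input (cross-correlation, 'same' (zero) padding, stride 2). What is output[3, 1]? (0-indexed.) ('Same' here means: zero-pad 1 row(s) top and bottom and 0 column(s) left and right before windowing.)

8

The receptive field on the zero-padded input at this output position is [8 / 9 / 0]. Elementwise product with the kernel and sum: 8·1 + 0·3.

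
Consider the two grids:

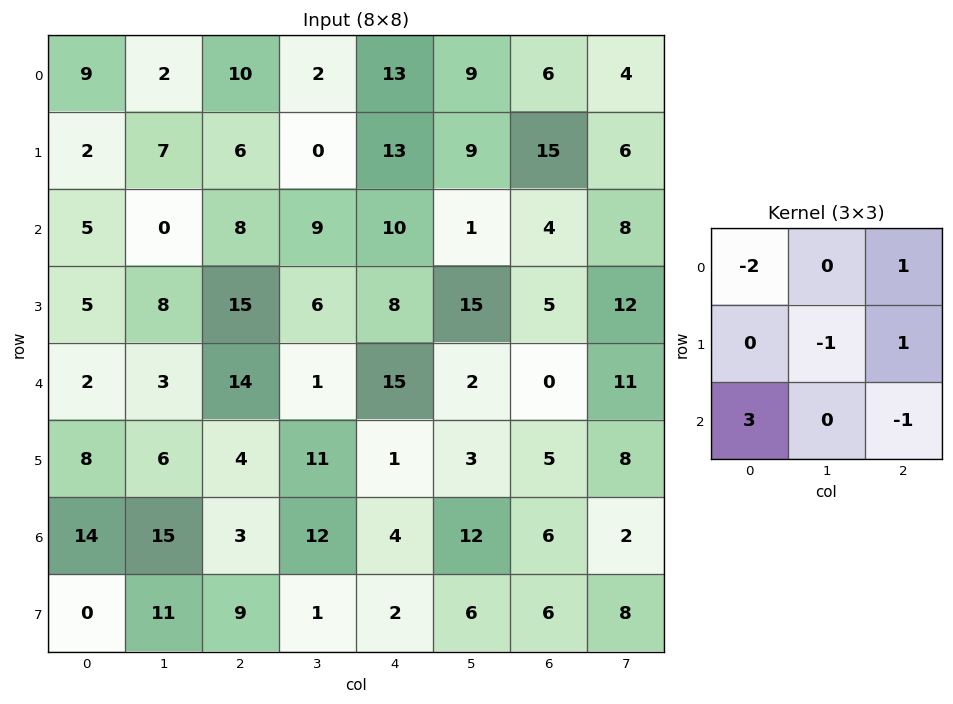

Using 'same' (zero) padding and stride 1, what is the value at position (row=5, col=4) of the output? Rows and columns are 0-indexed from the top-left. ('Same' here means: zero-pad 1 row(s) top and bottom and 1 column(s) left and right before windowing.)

The receptive field on the zero-padded input at this output position is [1 15 2 / 11 1 3 / 12 4 12]. Elementwise product with the kernel and sum: 1·-2 + 2·1 + 1·-1 + 3·1 + 12·3 + 12·-1.

26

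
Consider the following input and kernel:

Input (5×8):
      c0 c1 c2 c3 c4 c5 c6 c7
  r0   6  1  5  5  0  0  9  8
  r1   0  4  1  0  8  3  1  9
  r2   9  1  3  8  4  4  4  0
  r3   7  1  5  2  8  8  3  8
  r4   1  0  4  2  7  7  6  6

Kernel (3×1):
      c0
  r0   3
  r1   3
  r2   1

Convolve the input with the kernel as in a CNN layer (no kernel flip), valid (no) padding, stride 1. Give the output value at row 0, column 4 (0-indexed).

28

The receptive field on the input at this output position is [0 / 8 / 4]. Elementwise product with the kernel and sum: 0·3 + 8·3 + 4·1.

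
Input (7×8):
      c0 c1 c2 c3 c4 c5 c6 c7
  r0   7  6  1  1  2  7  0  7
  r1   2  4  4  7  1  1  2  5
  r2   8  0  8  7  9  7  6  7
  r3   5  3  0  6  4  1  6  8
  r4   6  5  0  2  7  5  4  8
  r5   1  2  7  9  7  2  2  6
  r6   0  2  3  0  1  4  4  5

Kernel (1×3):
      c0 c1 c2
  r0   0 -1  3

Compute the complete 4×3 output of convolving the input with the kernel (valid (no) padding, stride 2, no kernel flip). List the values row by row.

Output[0,0]: The receptive field on the input at this output position is [7 6 1]. Elementwise product with the kernel and sum: 6·-1 + 1·3.
Output[0,1]: The receptive field on the input at this output position is [1 1 2]. Elementwise product with the kernel and sum: 1·-1 + 2·3.

-3 5 -7
24 20 11
-5 19 7
7 3 8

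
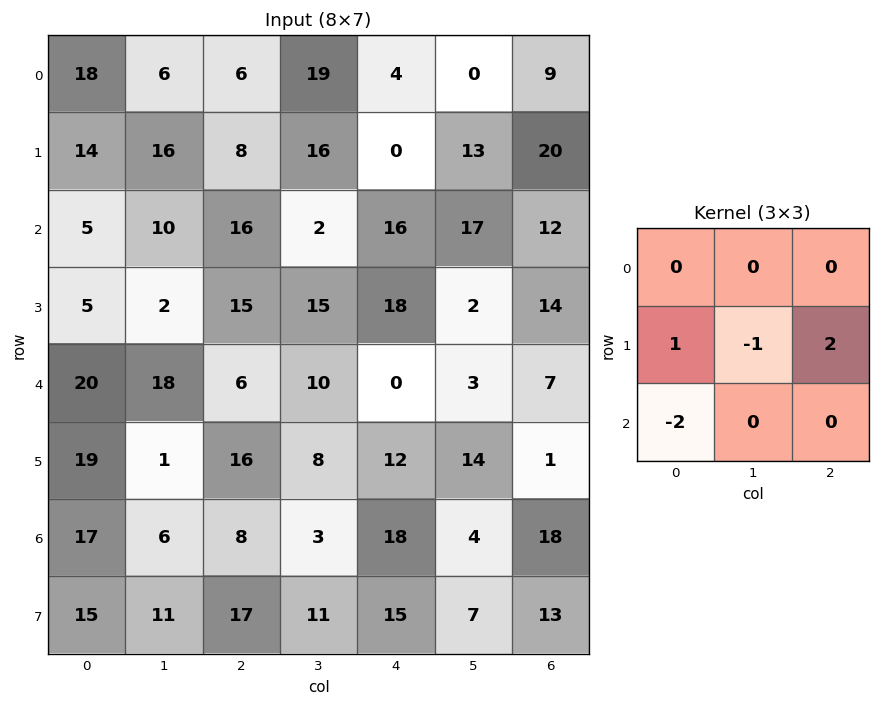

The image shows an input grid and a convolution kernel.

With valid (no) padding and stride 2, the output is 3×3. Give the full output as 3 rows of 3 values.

4 -40 -5
-7 24 44
16 16 -36

Output[0,0]: The receptive field on the input at this output position is [18 6 6 / 14 16 8 / 5 10 16]. Elementwise product with the kernel and sum: 14·1 + 16·-1 + 8·2 + 5·-2.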